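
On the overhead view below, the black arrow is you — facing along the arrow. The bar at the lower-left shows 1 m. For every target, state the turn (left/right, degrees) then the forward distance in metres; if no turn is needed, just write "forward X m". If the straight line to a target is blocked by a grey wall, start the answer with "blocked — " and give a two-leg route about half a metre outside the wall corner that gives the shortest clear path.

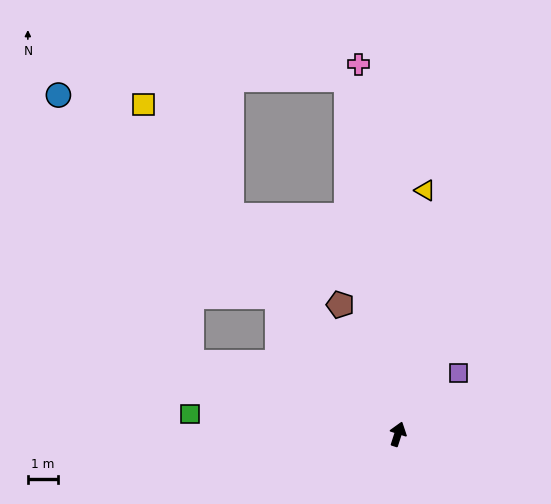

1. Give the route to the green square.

turn left 102°, forward 6.9 m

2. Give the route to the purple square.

turn right 27°, forward 2.8 m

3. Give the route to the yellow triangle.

turn left 12°, forward 8.1 m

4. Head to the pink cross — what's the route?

turn left 24°, forward 12.3 m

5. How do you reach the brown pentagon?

turn left 42°, forward 4.7 m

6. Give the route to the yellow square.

turn left 56°, forward 13.7 m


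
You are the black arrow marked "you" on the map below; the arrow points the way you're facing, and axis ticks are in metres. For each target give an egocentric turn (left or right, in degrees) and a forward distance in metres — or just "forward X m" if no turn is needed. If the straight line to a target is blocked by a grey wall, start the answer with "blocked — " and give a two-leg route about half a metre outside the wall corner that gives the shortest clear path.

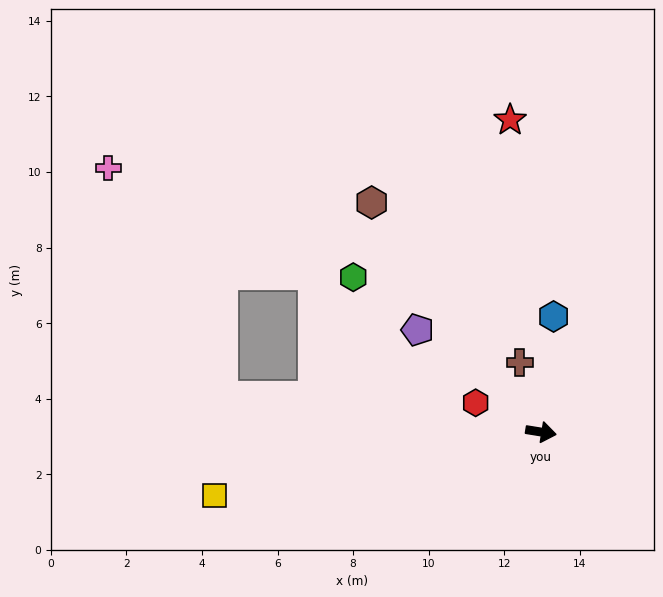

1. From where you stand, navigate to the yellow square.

turn right 160°, forward 8.8 m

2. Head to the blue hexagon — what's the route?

turn left 93°, forward 3.1 m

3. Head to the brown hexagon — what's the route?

turn left 136°, forward 7.6 m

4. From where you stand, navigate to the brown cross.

turn left 116°, forward 1.9 m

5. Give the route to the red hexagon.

turn left 165°, forward 1.9 m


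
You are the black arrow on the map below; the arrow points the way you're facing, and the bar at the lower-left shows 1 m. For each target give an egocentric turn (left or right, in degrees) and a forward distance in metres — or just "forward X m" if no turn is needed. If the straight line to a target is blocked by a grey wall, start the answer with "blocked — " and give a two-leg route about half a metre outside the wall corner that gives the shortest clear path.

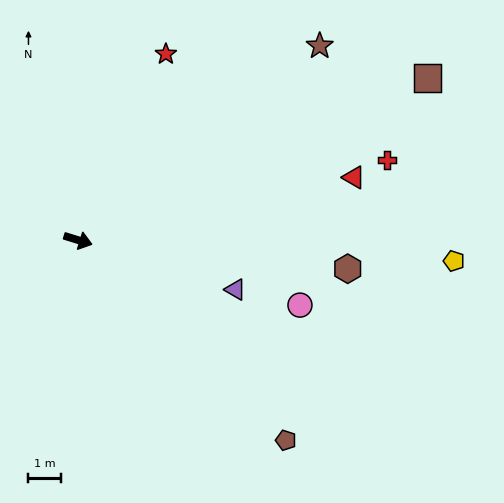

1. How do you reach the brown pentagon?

turn right 27°, forward 8.9 m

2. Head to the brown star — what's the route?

turn left 56°, forward 9.5 m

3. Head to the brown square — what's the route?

turn left 42°, forward 11.9 m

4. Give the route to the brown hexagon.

turn left 11°, forward 8.4 m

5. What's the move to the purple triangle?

forward 5.1 m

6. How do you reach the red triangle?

turn left 30°, forward 8.7 m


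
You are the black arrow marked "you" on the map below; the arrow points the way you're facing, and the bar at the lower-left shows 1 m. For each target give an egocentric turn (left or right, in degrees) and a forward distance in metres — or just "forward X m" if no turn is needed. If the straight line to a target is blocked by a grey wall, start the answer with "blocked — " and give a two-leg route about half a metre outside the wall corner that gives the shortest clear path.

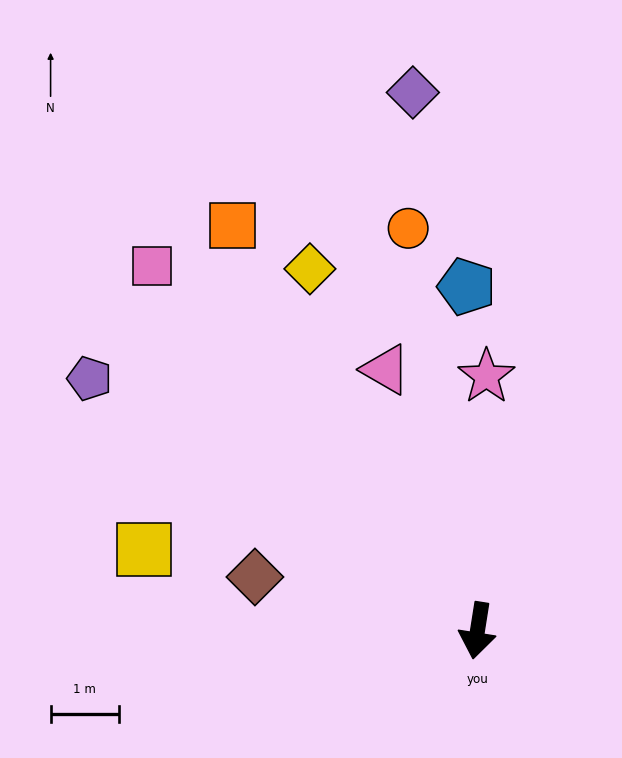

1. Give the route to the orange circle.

turn right 161°, forward 6.0 m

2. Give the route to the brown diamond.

turn right 95°, forward 3.3 m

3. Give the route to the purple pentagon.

turn right 114°, forward 6.8 m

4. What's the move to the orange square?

turn right 140°, forward 6.9 m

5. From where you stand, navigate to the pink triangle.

turn right 152°, forward 4.0 m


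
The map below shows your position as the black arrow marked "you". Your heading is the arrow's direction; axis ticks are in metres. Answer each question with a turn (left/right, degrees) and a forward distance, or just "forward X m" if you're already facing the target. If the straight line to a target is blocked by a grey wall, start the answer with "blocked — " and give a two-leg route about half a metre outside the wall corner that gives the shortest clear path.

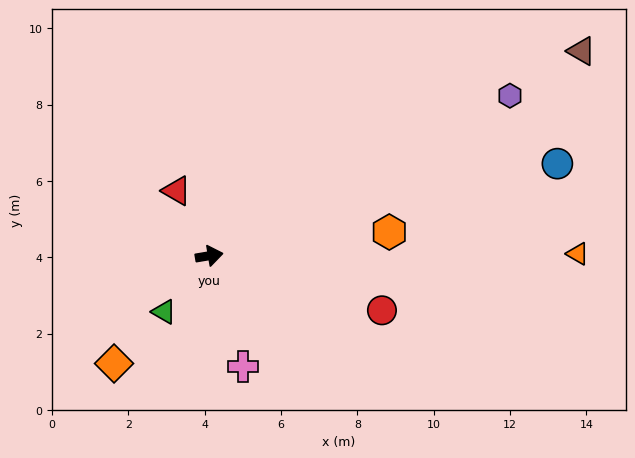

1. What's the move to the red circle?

turn right 27°, forward 4.7 m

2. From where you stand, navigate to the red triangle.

turn left 107°, forward 1.9 m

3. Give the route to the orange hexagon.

turn right 2°, forward 4.8 m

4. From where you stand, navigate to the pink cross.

turn right 82°, forward 3.0 m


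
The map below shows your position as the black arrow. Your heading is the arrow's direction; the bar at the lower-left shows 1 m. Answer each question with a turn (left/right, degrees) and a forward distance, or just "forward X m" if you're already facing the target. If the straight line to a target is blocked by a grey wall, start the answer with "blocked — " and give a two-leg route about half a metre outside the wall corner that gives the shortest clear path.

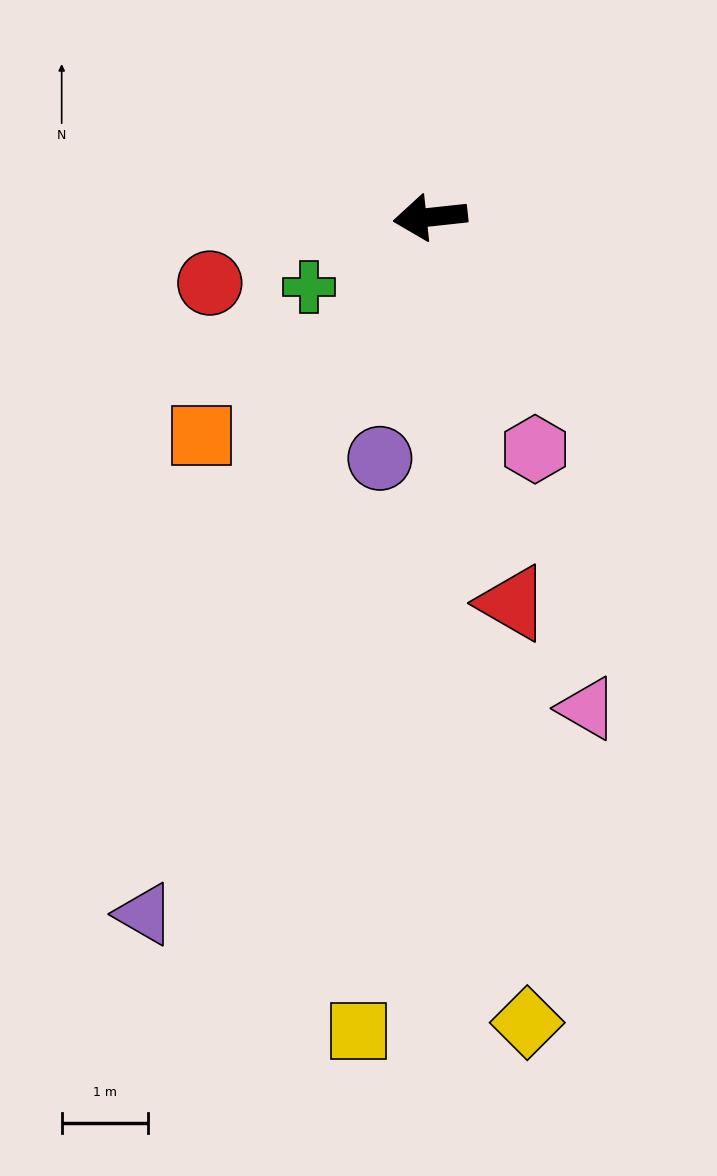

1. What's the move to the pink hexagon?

turn left 108°, forward 3.0 m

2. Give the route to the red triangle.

turn left 96°, forward 4.6 m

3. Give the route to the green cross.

turn left 24°, forward 1.6 m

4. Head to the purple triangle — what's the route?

turn left 62°, forward 8.7 m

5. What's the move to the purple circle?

turn left 72°, forward 2.9 m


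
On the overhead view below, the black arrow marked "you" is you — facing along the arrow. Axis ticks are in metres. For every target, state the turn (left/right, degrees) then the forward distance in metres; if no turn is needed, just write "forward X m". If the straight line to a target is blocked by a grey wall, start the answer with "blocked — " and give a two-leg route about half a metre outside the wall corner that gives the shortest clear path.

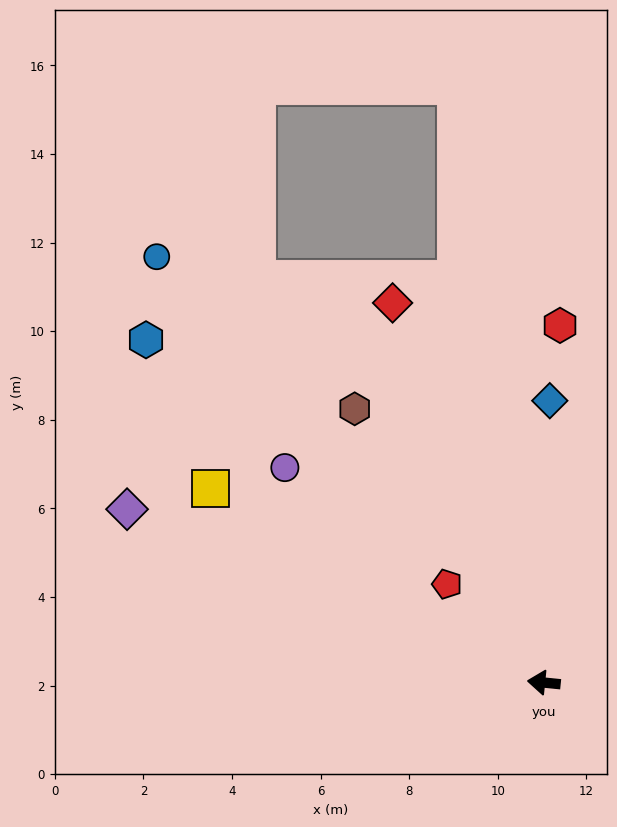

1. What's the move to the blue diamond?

turn right 85°, forward 6.4 m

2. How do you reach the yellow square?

turn right 24°, forward 8.7 m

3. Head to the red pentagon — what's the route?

turn right 40°, forward 3.1 m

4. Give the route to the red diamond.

turn right 63°, forward 9.2 m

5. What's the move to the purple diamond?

turn right 17°, forward 10.2 m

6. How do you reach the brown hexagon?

turn right 50°, forward 7.5 m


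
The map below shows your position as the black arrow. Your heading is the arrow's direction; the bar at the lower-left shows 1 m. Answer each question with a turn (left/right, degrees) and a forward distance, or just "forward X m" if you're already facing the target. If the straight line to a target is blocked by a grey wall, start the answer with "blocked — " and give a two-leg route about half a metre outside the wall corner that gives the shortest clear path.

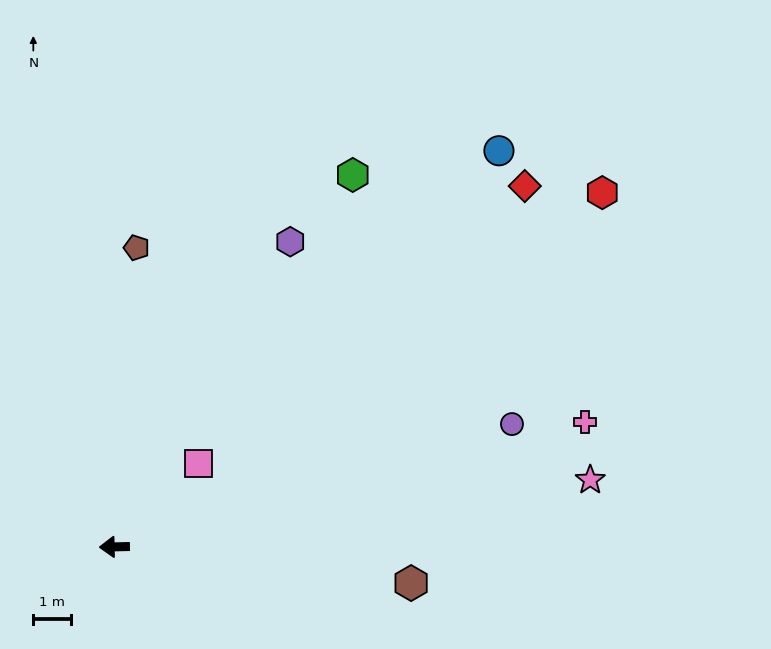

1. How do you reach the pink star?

turn right 173°, forward 12.8 m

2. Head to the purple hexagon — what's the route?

turn right 121°, forward 9.4 m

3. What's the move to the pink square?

turn right 136°, forward 3.1 m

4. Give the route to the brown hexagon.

turn left 172°, forward 8.0 m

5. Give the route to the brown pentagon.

turn right 95°, forward 8.0 m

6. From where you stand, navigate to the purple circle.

turn right 164°, forward 11.1 m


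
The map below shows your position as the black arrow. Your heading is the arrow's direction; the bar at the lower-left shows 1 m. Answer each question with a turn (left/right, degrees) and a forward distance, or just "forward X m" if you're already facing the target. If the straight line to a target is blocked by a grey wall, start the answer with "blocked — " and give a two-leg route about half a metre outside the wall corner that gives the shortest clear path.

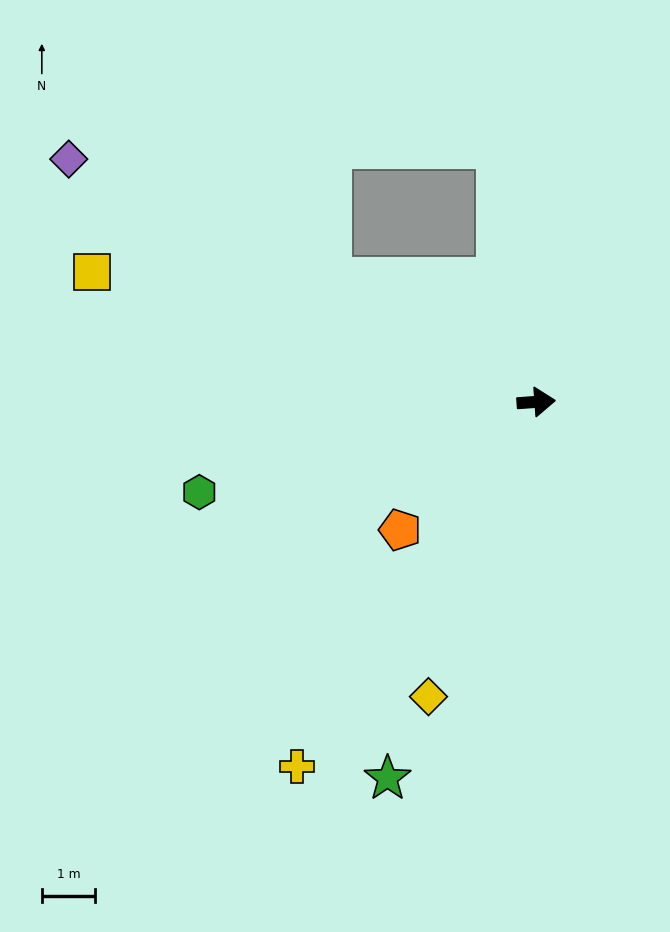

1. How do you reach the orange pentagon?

turn right 141°, forward 3.5 m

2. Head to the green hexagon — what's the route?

turn right 169°, forward 6.5 m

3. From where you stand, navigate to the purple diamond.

turn left 148°, forward 9.9 m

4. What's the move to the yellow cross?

turn right 127°, forward 8.2 m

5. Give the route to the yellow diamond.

turn right 114°, forward 5.9 m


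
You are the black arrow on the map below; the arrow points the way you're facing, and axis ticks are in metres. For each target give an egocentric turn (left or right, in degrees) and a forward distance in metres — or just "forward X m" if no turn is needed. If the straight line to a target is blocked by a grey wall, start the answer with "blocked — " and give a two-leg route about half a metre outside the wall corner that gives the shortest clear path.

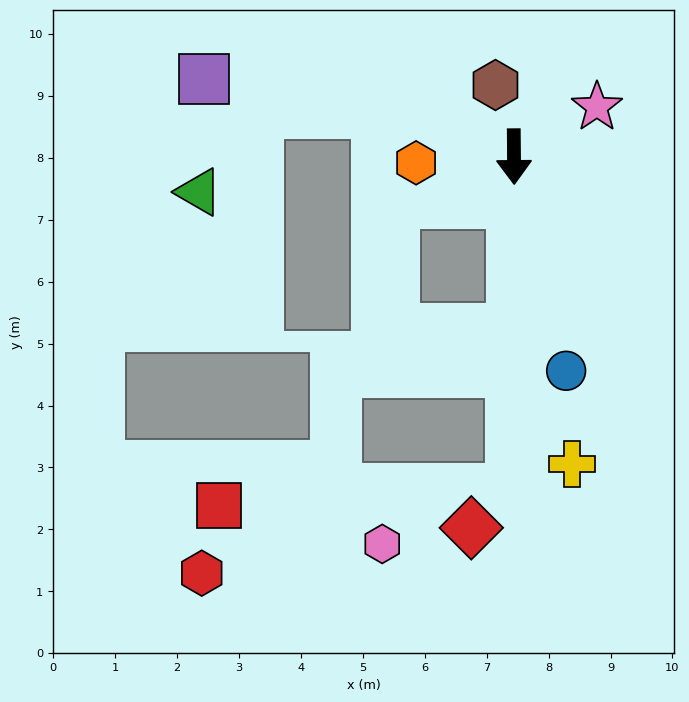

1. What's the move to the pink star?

turn left 120°, forward 1.6 m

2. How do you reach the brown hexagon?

turn right 166°, forward 1.2 m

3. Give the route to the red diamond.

blocked — forward 5.4 m, then turn right 47°, forward 0.9 m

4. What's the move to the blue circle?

turn left 13°, forward 3.6 m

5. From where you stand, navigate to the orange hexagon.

turn right 87°, forward 1.6 m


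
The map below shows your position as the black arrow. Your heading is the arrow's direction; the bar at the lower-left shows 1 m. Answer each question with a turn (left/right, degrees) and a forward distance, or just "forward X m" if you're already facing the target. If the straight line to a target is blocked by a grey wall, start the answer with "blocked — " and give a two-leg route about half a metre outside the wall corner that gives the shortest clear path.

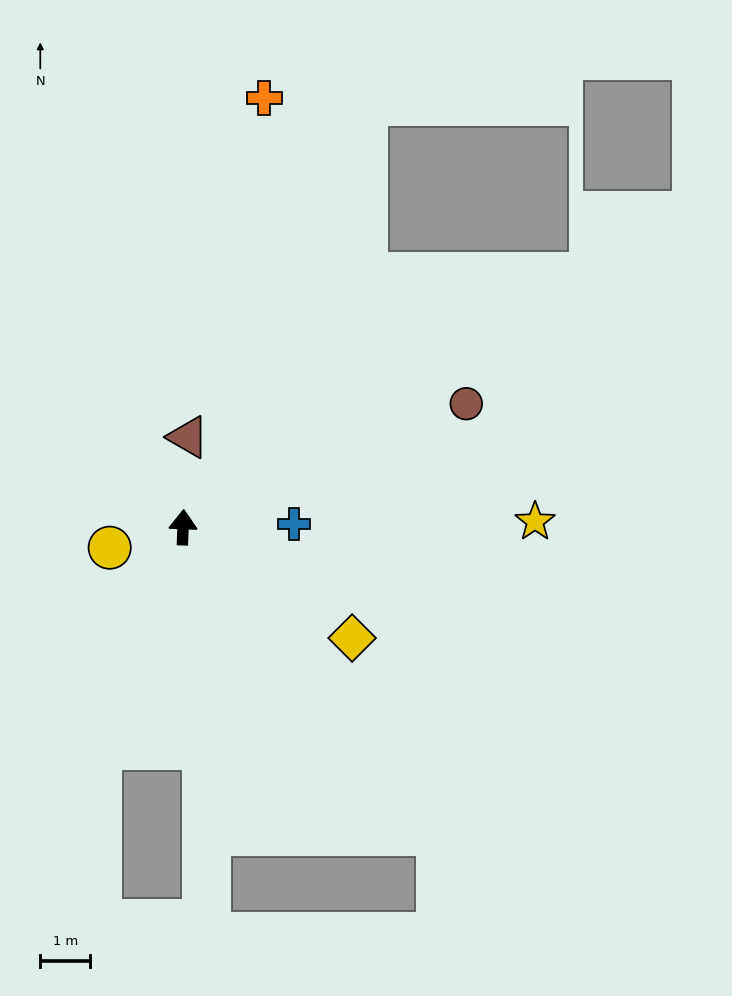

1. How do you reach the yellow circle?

turn left 108°, forward 1.5 m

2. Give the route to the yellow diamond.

turn right 121°, forward 4.1 m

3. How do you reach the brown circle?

turn right 64°, forward 6.2 m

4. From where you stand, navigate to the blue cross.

turn right 86°, forward 2.2 m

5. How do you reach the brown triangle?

forward 1.8 m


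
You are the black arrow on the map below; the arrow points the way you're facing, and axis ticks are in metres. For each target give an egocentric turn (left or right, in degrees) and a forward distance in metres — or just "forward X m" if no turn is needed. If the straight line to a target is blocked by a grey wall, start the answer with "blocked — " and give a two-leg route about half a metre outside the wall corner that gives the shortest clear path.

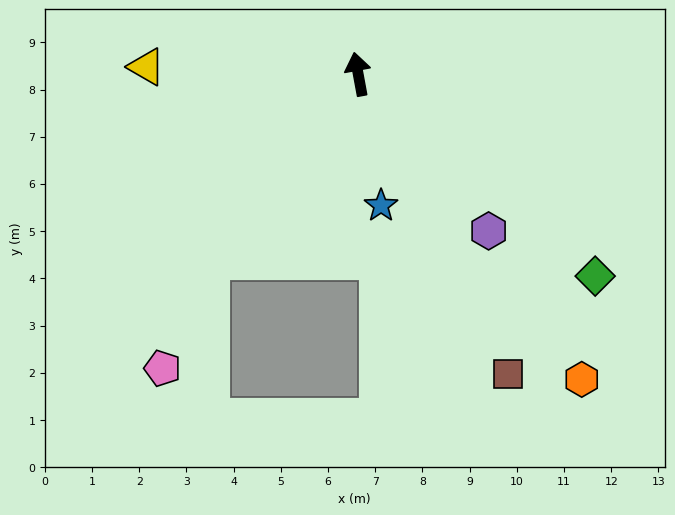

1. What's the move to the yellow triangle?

turn left 78°, forward 4.5 m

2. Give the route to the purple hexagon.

turn right 151°, forward 4.3 m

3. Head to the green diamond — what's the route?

turn right 141°, forward 6.6 m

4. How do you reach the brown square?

turn right 164°, forward 7.1 m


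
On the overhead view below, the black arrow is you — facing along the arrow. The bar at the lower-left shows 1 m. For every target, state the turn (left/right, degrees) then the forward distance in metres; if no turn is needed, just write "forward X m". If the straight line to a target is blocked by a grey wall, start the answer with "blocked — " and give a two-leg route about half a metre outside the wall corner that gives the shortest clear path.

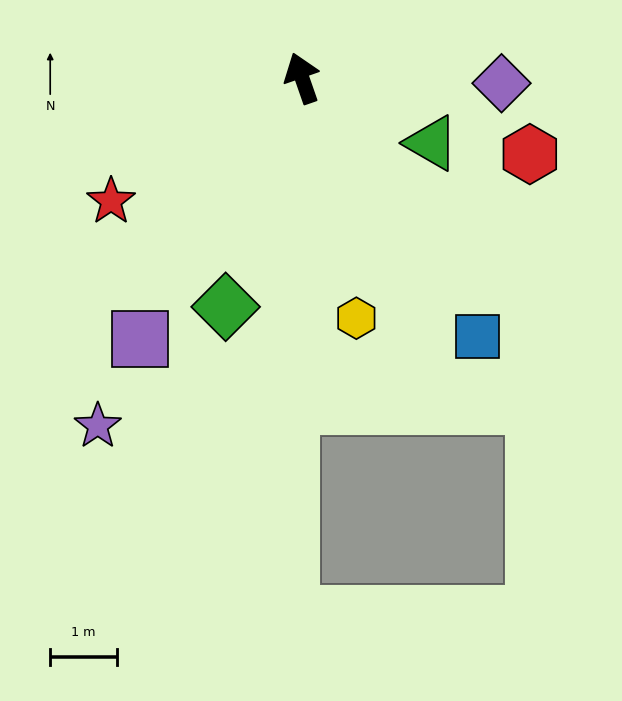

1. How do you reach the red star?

turn left 104°, forward 3.4 m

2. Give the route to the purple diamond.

turn right 111°, forward 3.0 m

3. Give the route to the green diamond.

turn left 142°, forward 3.6 m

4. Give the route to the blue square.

turn right 165°, forward 4.7 m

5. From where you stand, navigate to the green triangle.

turn right 136°, forward 2.2 m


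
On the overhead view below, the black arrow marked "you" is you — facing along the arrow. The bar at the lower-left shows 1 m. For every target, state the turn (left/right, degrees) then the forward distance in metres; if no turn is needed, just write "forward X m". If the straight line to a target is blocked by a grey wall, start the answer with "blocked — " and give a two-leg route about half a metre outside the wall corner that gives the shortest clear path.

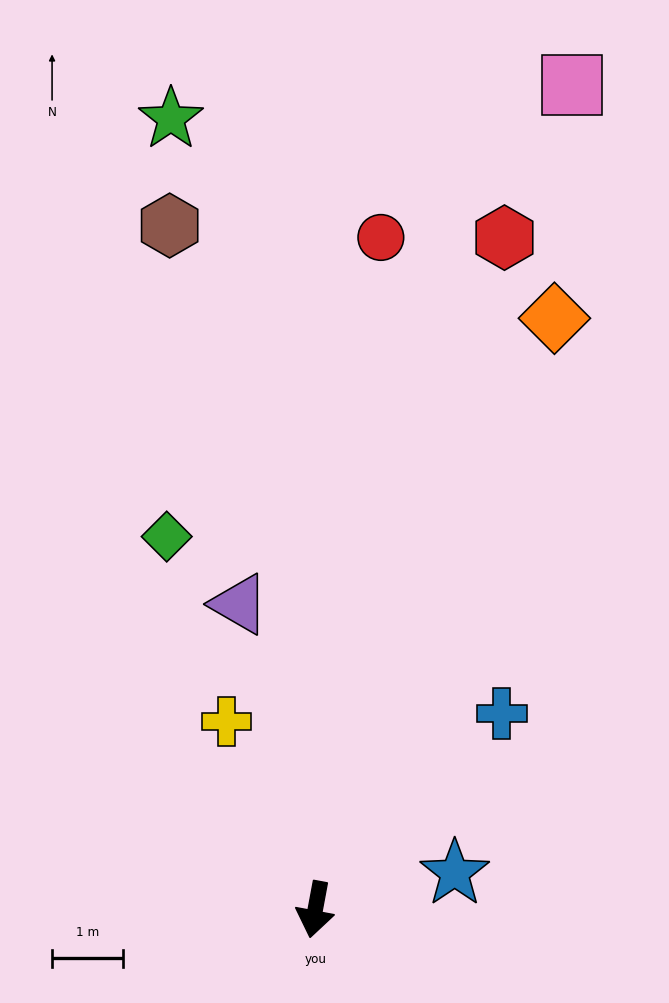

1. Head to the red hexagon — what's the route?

turn left 175°, forward 9.9 m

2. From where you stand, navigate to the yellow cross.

turn right 144°, forward 2.9 m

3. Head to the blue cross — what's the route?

turn left 147°, forward 3.8 m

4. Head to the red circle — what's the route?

turn right 175°, forward 9.5 m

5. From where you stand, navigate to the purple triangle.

turn right 156°, forward 4.4 m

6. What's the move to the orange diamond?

turn left 169°, forward 9.0 m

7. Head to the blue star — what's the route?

turn left 115°, forward 2.0 m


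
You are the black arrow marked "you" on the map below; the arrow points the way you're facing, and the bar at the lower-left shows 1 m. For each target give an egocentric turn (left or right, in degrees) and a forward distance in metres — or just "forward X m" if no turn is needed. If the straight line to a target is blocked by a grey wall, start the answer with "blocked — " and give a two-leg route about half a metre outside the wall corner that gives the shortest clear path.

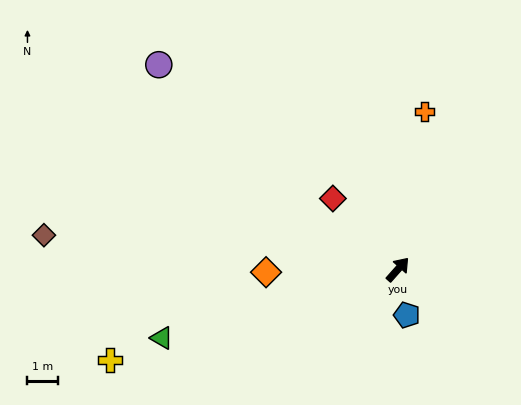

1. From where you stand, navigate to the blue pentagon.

turn right 127°, forward 1.5 m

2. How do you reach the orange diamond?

turn left 133°, forward 4.2 m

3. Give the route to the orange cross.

turn left 32°, forward 5.2 m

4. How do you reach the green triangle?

turn left 148°, forward 7.9 m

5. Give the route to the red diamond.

turn left 84°, forward 3.1 m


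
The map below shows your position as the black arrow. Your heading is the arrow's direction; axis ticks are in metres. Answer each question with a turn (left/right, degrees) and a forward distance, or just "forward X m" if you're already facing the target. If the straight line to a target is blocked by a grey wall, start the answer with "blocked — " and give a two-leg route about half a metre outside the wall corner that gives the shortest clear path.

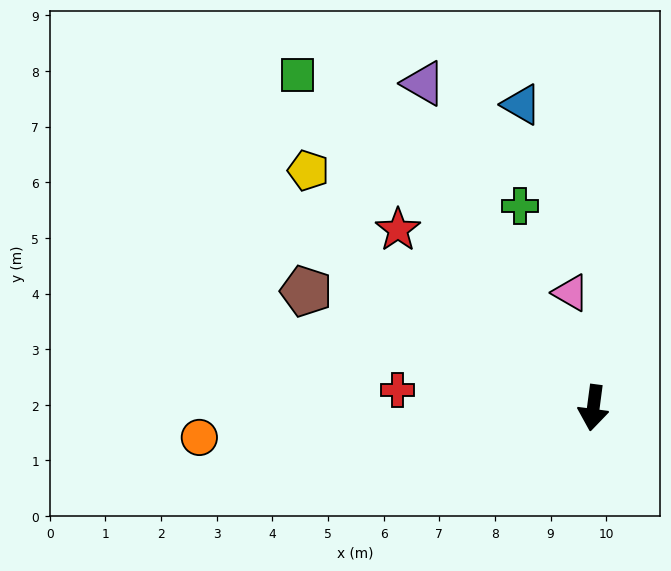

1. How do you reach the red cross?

turn right 88°, forward 3.5 m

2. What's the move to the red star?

turn right 125°, forward 4.7 m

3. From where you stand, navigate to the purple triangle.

turn right 145°, forward 6.6 m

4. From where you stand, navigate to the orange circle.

turn right 78°, forward 7.1 m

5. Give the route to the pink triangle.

turn right 161°, forward 2.1 m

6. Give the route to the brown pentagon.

turn right 105°, forward 5.6 m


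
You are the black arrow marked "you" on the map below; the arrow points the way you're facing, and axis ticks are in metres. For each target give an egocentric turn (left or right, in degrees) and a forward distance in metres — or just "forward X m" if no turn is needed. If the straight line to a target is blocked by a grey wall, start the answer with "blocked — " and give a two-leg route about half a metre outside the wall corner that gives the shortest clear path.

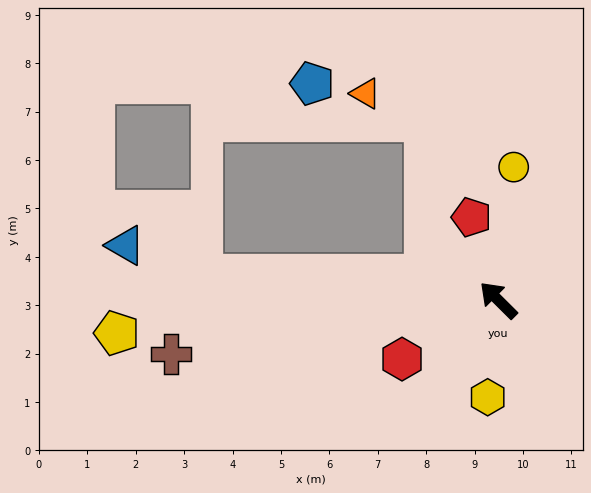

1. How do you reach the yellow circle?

turn right 52°, forward 2.8 m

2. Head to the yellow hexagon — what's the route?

turn left 129°, forward 2.0 m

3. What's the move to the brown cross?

turn left 54°, forward 6.9 m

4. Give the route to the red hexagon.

turn left 76°, forward 2.3 m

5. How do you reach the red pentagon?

turn right 27°, forward 1.8 m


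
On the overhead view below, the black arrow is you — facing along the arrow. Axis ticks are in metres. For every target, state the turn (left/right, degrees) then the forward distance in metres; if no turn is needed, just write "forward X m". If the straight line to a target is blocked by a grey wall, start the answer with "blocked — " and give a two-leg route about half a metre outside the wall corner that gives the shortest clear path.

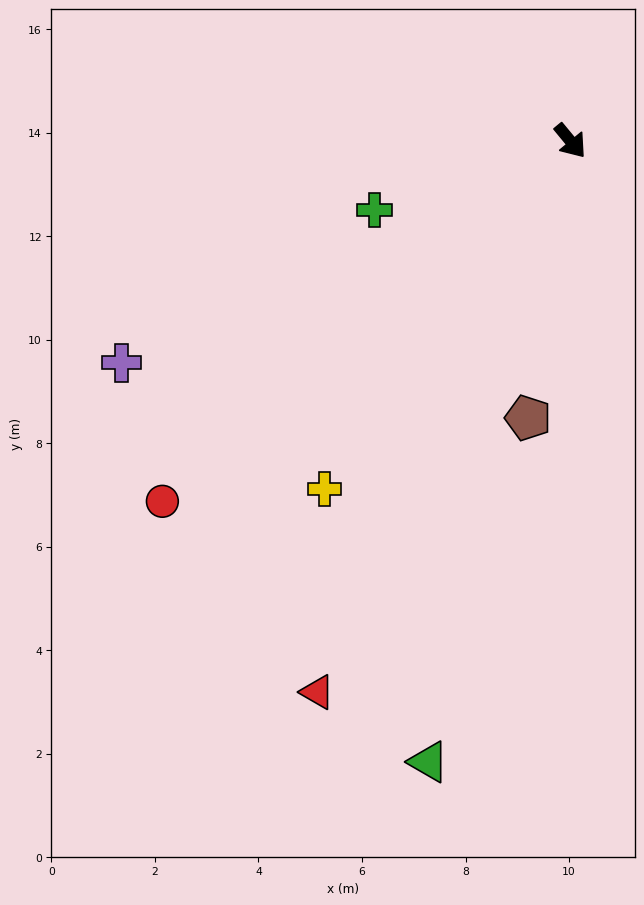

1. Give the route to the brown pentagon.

turn right 48°, forward 5.4 m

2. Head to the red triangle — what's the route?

turn right 64°, forward 11.7 m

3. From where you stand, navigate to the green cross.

turn right 110°, forward 4.0 m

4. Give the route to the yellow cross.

turn right 75°, forward 8.2 m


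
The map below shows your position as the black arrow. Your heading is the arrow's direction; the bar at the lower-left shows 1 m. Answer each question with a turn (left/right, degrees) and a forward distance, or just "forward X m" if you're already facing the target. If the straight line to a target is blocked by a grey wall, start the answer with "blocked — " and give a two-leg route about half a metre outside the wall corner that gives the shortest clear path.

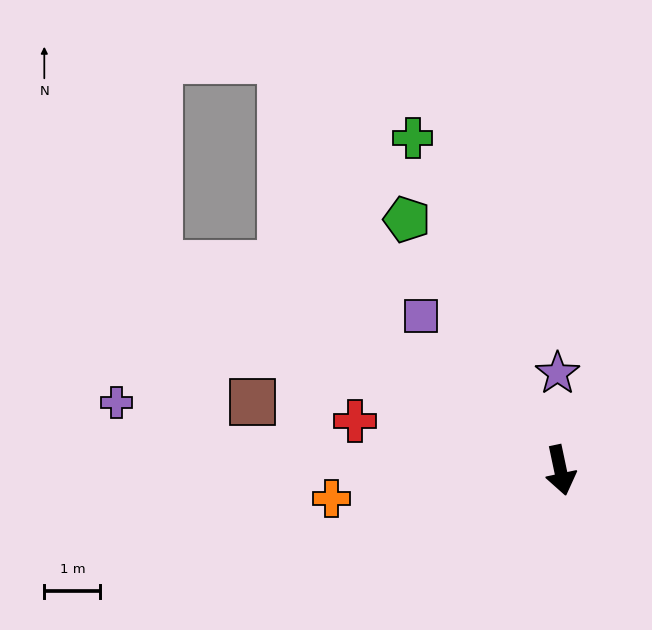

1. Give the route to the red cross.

turn right 115°, forward 3.8 m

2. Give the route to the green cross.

turn right 168°, forward 6.5 m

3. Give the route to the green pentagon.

turn right 160°, forward 5.2 m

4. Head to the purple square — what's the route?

turn right 150°, forward 3.7 m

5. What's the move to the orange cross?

turn right 95°, forward 4.1 m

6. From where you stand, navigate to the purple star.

turn left 170°, forward 1.7 m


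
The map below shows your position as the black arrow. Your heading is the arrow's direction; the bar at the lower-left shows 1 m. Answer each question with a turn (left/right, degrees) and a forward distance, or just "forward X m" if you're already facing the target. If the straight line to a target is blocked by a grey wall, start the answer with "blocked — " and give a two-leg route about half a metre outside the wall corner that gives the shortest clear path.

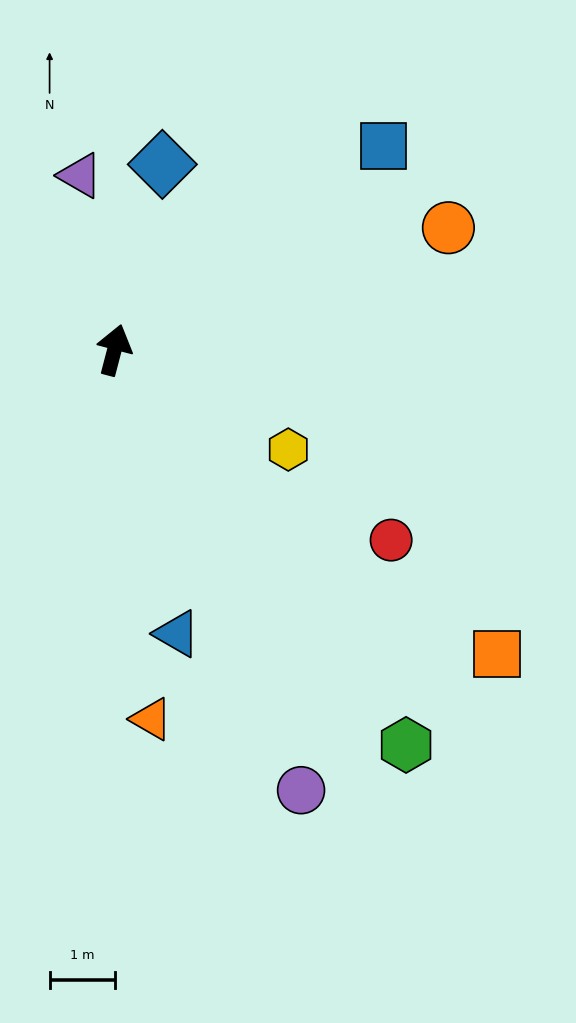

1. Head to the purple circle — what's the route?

turn right 142°, forward 7.3 m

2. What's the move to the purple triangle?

turn left 26°, forward 2.7 m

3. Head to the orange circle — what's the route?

turn right 55°, forward 5.4 m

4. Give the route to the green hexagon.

turn right 129°, forward 7.5 m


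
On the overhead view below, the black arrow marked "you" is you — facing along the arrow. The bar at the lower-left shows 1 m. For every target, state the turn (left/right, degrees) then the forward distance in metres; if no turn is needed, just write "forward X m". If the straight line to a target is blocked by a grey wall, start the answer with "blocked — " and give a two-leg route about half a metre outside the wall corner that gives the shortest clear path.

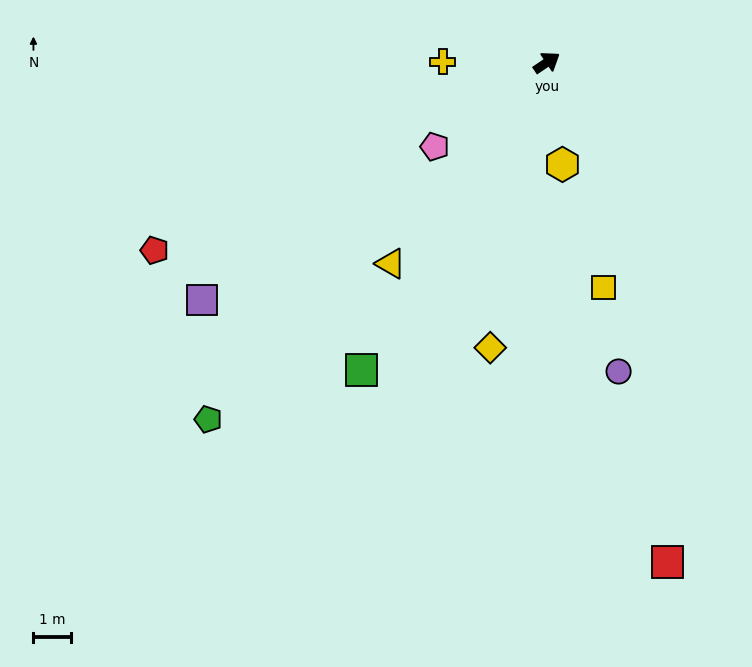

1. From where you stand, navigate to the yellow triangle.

turn right 162°, forward 6.8 m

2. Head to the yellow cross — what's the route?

turn left 146°, forward 2.8 m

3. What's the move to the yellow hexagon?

turn right 115°, forward 2.8 m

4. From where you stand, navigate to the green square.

turn right 155°, forward 9.6 m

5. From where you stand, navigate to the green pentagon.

turn right 167°, forward 13.1 m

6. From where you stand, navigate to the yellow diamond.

turn right 135°, forward 7.8 m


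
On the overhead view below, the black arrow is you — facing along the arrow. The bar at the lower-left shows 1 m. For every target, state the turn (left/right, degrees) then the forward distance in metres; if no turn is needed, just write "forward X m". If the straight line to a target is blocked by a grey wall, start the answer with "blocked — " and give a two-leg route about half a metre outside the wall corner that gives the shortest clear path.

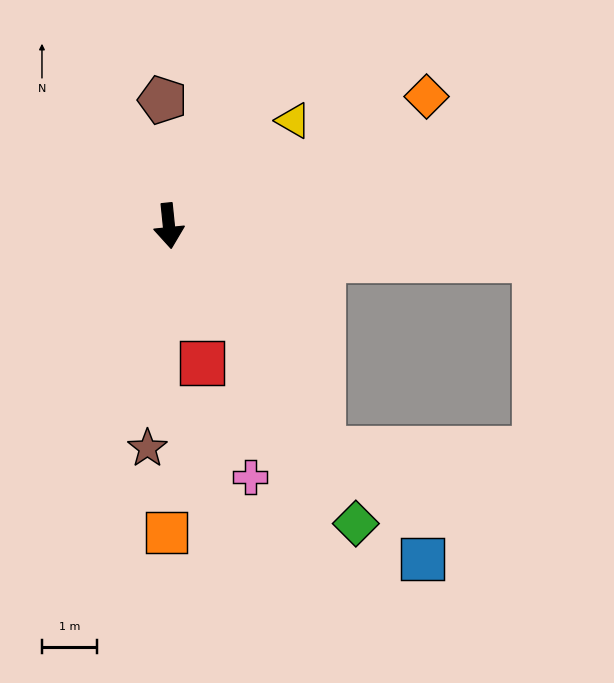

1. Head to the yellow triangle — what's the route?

turn left 124°, forward 3.0 m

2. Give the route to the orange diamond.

turn left 111°, forward 5.2 m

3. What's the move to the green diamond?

turn left 26°, forward 6.4 m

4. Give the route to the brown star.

turn right 11°, forward 4.1 m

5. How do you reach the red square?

turn left 8°, forward 2.6 m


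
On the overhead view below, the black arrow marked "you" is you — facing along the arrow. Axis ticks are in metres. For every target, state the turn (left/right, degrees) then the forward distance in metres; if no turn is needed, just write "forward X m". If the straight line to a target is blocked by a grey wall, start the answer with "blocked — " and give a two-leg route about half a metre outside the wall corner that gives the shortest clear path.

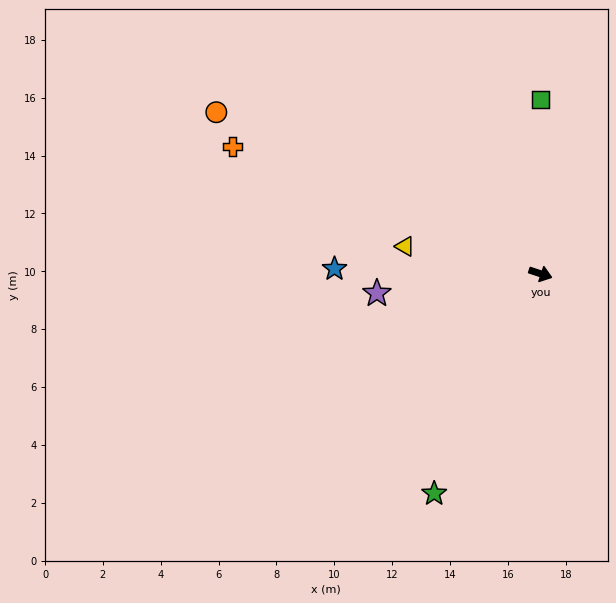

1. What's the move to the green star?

turn right 97°, forward 8.4 m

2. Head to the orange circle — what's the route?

turn left 172°, forward 12.5 m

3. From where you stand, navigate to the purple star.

turn right 155°, forward 5.7 m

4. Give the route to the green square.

turn left 108°, forward 6.0 m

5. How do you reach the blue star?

turn right 163°, forward 7.1 m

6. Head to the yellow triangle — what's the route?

turn right 173°, forward 4.8 m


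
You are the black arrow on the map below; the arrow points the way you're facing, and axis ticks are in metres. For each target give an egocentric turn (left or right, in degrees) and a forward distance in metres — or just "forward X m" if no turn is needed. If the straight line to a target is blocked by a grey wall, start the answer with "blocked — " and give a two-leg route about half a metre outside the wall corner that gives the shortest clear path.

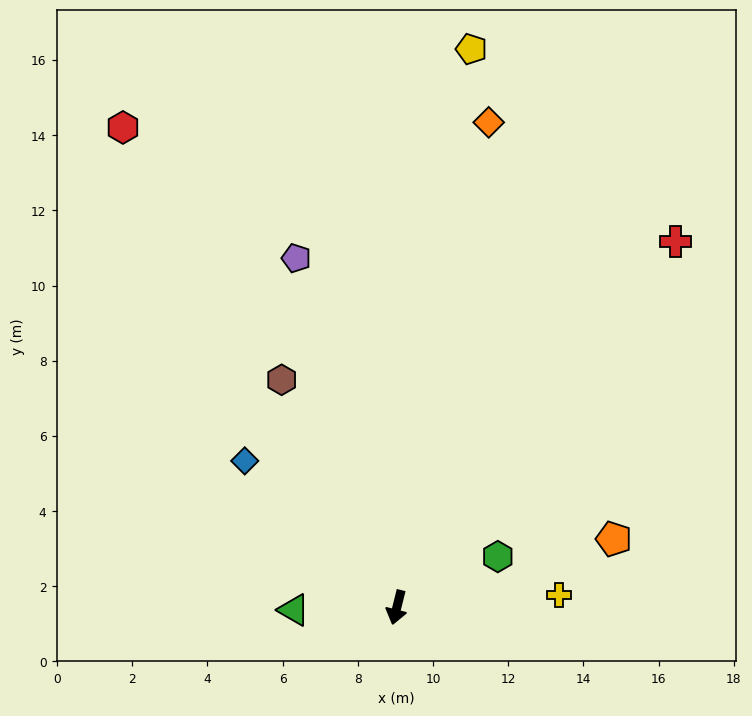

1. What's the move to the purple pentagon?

turn right 150°, forward 9.7 m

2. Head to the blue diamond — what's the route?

turn right 120°, forward 5.6 m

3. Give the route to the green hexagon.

turn left 131°, forward 3.0 m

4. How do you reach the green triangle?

turn right 75°, forward 2.7 m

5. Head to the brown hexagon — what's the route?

turn right 139°, forward 6.8 m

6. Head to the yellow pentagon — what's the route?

turn right 174°, forward 15.0 m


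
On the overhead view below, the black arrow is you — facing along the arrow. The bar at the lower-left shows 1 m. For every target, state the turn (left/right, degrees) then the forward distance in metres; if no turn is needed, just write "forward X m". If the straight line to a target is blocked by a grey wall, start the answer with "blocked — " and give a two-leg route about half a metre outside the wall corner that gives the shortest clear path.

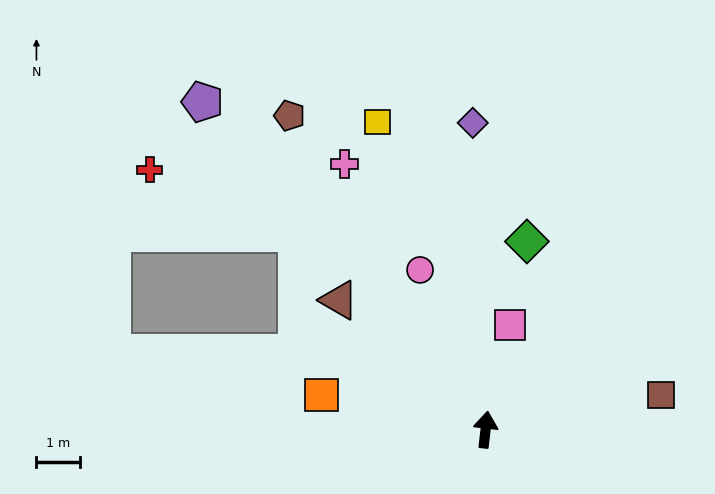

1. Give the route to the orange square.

turn left 85°, forward 3.8 m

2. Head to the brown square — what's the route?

turn right 72°, forward 4.1 m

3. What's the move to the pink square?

turn right 7°, forward 2.4 m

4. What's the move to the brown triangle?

turn left 55°, forward 4.4 m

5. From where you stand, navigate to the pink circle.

turn left 29°, forward 3.9 m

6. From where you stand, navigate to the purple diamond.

turn left 9°, forward 7.0 m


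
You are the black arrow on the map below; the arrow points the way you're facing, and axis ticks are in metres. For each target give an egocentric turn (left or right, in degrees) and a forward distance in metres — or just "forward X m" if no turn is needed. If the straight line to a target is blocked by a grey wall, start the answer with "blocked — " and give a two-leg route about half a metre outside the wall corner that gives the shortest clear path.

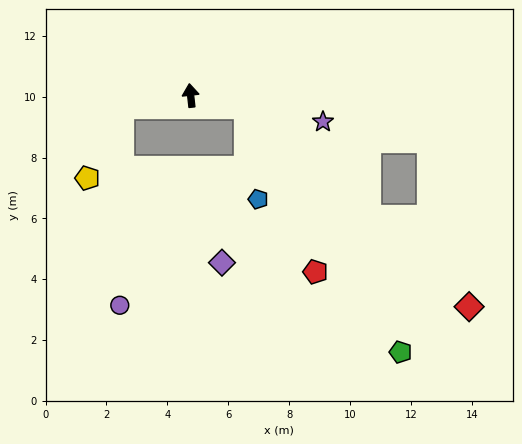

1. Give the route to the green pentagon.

blocked — turn right 107°, forward 1.9 m, then turn right 47°, forward 9.5 m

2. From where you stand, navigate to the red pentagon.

blocked — turn right 107°, forward 1.9 m, then turn right 57°, forward 5.9 m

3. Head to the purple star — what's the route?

turn right 108°, forward 4.4 m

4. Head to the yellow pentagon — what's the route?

blocked — turn left 93°, forward 2.3 m, then turn left 55°, forward 2.6 m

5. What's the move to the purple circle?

blocked — turn left 93°, forward 2.3 m, then turn left 80°, forward 6.5 m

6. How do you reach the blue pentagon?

blocked — turn right 107°, forward 1.9 m, then turn right 72°, forward 3.1 m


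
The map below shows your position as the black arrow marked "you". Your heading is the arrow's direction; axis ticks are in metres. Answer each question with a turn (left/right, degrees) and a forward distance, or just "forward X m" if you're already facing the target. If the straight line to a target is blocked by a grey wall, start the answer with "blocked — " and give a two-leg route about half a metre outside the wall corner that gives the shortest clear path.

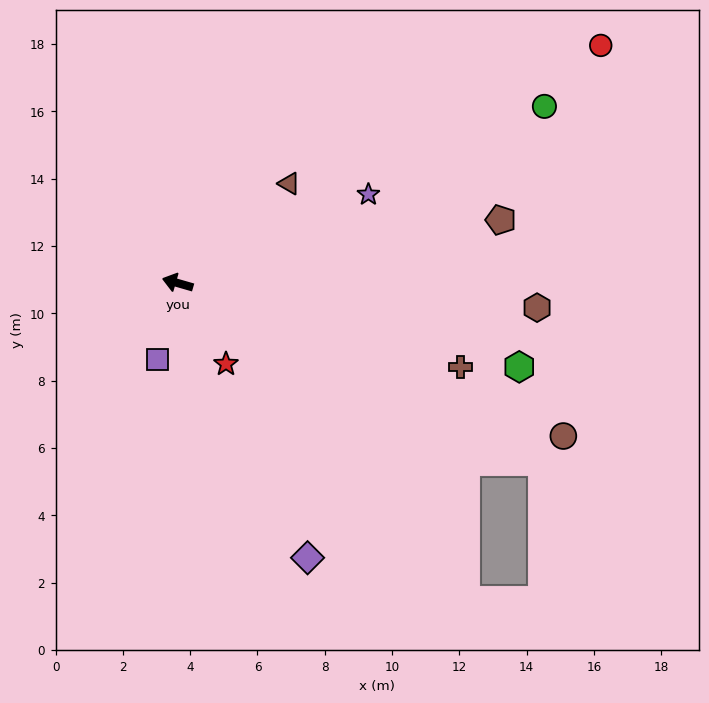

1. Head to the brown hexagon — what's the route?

turn right 168°, forward 10.7 m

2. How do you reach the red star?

turn left 137°, forward 2.8 m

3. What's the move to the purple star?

turn right 139°, forward 6.3 m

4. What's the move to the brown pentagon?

turn right 153°, forward 9.8 m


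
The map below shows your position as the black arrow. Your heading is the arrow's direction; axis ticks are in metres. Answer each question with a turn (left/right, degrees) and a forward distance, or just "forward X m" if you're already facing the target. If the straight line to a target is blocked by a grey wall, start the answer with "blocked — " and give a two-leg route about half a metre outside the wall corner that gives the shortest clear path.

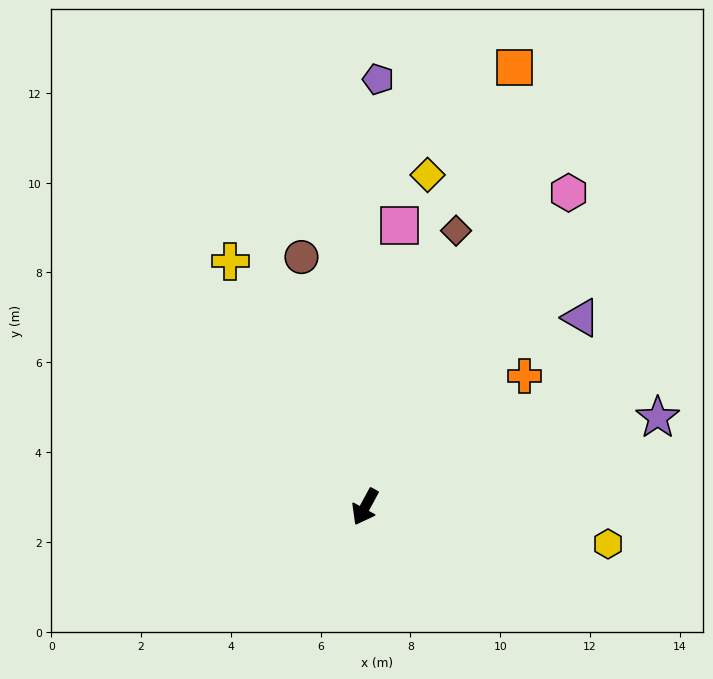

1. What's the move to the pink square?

turn right 158°, forward 6.3 m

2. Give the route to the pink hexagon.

turn left 176°, forward 8.3 m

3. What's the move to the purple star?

turn left 135°, forward 6.8 m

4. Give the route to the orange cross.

turn left 158°, forward 4.6 m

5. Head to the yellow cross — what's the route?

turn right 123°, forward 6.2 m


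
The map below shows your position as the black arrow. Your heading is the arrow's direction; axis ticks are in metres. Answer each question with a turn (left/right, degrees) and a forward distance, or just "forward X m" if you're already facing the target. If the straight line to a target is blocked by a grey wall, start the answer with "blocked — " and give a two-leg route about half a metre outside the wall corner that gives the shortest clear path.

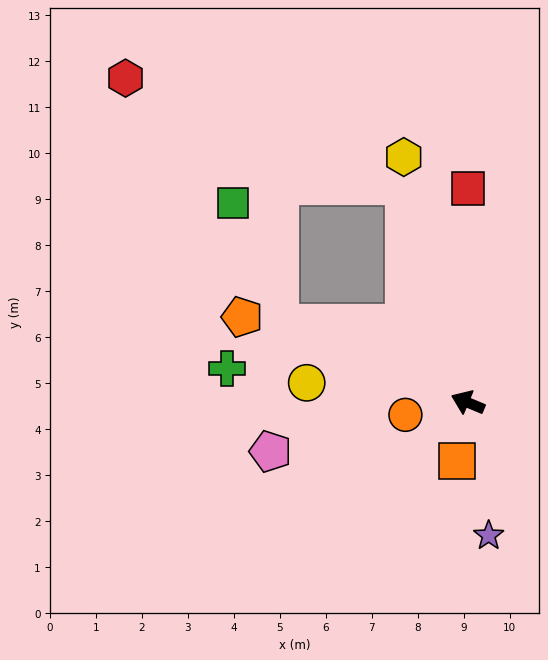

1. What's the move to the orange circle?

turn left 34°, forward 1.4 m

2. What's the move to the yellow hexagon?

turn right 53°, forward 5.5 m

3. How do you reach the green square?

blocked — forward 4.4 m, then turn right 46°, forward 2.8 m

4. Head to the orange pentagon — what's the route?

forward 5.2 m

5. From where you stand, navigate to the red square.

turn right 67°, forward 4.7 m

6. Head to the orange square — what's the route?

turn left 102°, forward 1.3 m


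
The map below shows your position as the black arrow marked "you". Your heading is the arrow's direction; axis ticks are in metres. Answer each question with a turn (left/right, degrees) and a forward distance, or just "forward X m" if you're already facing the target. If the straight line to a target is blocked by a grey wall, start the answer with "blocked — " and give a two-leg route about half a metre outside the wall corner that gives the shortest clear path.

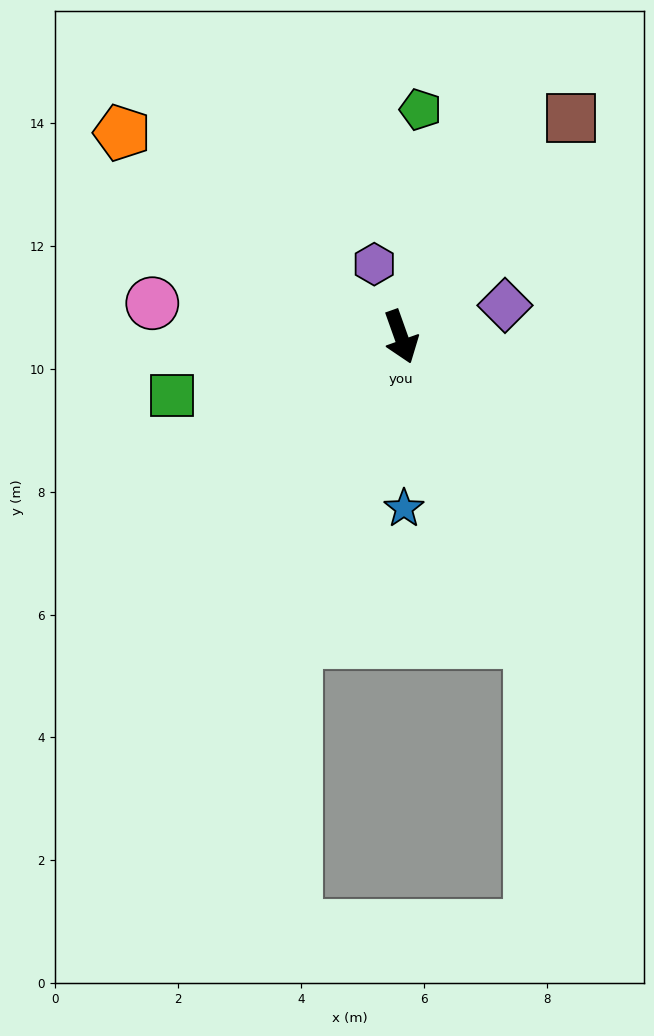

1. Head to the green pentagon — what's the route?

turn left 155°, forward 3.7 m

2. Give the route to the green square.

turn right 95°, forward 3.8 m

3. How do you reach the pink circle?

turn right 117°, forward 4.1 m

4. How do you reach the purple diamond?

turn left 87°, forward 1.8 m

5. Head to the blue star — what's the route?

turn right 19°, forward 2.8 m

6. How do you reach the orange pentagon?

turn right 146°, forward 5.6 m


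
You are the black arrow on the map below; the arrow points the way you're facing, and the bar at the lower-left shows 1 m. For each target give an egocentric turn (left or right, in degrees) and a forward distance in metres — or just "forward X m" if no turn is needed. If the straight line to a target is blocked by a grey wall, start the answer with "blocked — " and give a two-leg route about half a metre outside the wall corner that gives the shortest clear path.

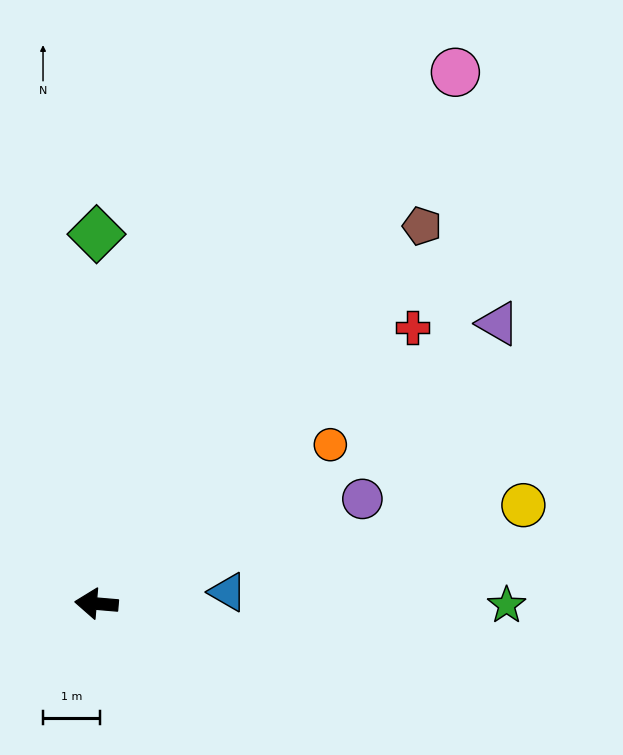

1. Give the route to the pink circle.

turn right 119°, forward 11.3 m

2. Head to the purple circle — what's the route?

turn right 154°, forward 5.0 m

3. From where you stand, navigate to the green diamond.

turn right 85°, forward 6.5 m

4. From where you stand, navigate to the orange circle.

turn right 141°, forward 5.0 m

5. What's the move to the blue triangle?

turn right 170°, forward 2.3 m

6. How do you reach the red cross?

turn right 134°, forward 7.4 m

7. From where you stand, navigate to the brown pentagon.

turn right 126°, forward 8.8 m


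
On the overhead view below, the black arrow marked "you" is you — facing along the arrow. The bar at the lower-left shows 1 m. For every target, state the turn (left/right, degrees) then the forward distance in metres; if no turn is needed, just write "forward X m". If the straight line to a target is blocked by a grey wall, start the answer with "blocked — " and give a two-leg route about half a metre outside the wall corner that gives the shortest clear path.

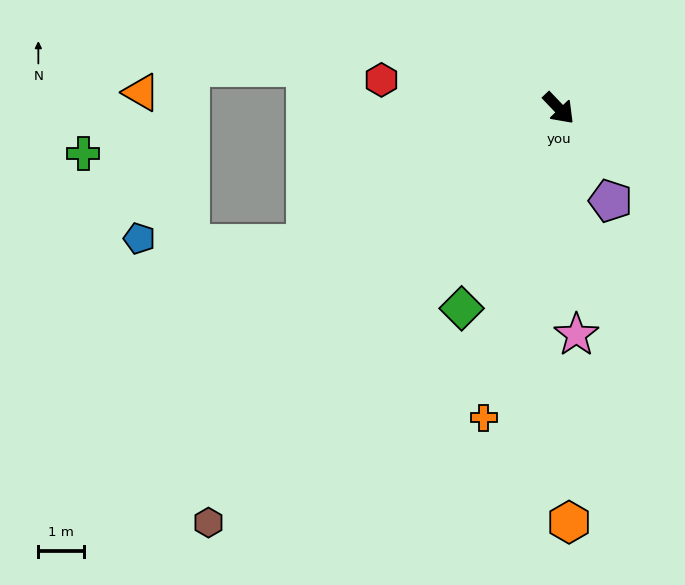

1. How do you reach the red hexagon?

turn right 143°, forward 3.9 m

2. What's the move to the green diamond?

turn right 70°, forward 4.8 m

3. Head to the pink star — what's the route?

turn right 39°, forward 4.9 m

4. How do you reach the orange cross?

turn right 57°, forward 6.9 m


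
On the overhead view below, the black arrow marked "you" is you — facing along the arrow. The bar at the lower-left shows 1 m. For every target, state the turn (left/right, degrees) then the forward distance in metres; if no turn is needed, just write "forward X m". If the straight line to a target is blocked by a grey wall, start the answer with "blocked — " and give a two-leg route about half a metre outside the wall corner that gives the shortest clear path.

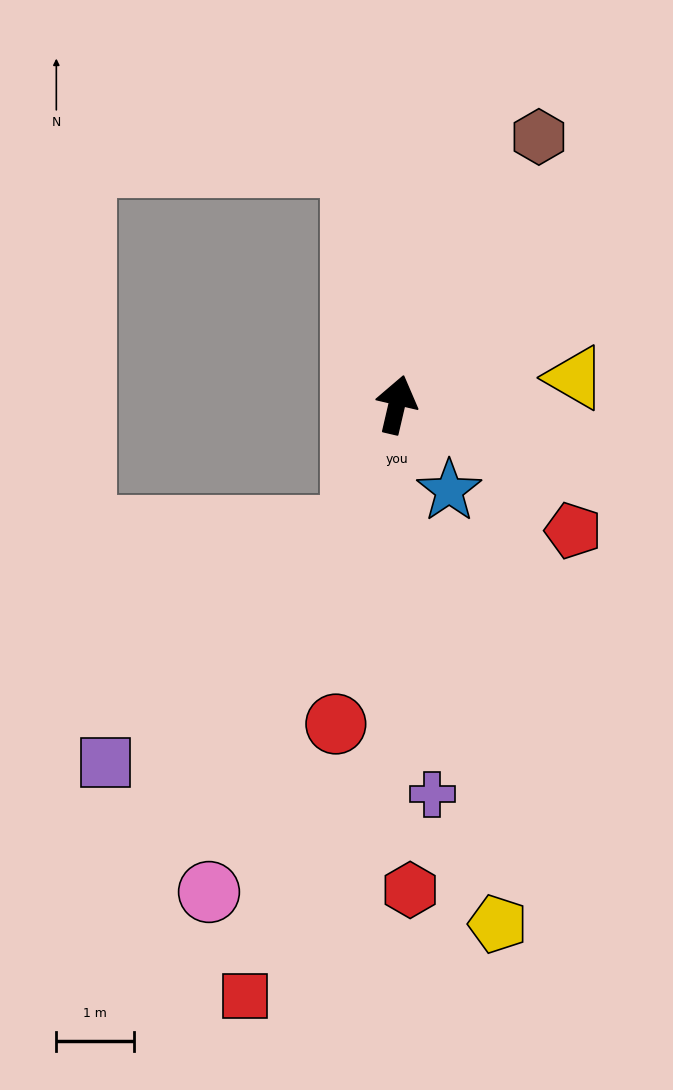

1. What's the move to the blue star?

turn right 136°, forward 1.3 m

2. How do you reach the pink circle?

turn left 172°, forward 6.8 m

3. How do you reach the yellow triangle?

turn right 68°, forward 2.3 m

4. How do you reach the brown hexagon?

turn right 15°, forward 3.9 m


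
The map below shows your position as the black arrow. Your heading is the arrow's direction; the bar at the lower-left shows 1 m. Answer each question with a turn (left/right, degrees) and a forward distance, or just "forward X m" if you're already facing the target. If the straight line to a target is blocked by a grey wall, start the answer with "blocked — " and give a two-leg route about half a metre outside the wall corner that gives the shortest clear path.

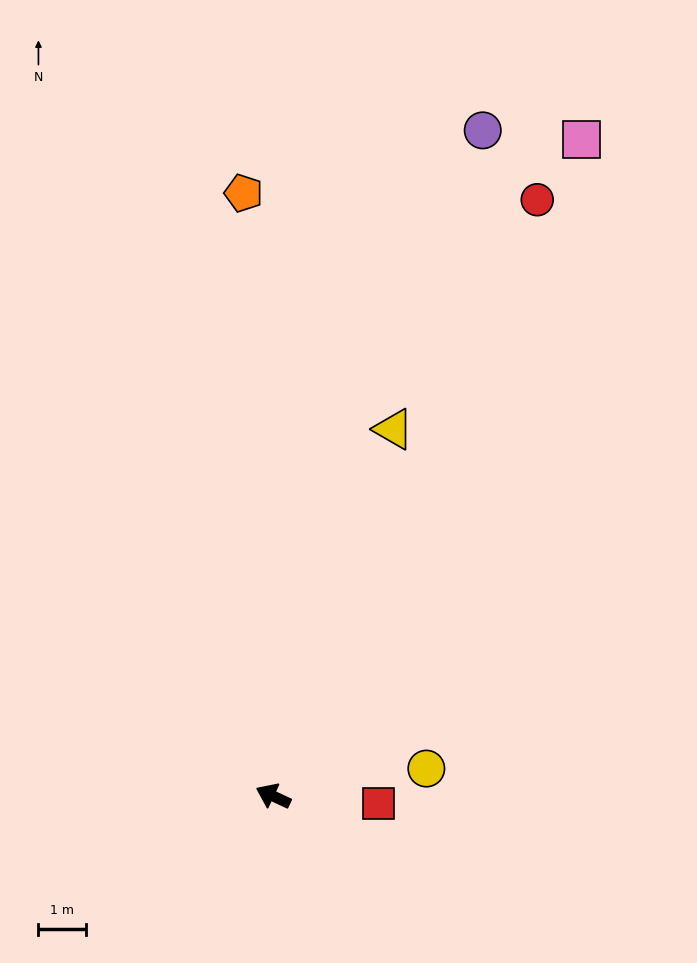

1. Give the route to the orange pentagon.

turn right 62°, forward 12.7 m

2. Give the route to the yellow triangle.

turn right 83°, forward 8.1 m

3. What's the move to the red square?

turn right 159°, forward 2.2 m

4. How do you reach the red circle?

turn right 89°, forward 13.8 m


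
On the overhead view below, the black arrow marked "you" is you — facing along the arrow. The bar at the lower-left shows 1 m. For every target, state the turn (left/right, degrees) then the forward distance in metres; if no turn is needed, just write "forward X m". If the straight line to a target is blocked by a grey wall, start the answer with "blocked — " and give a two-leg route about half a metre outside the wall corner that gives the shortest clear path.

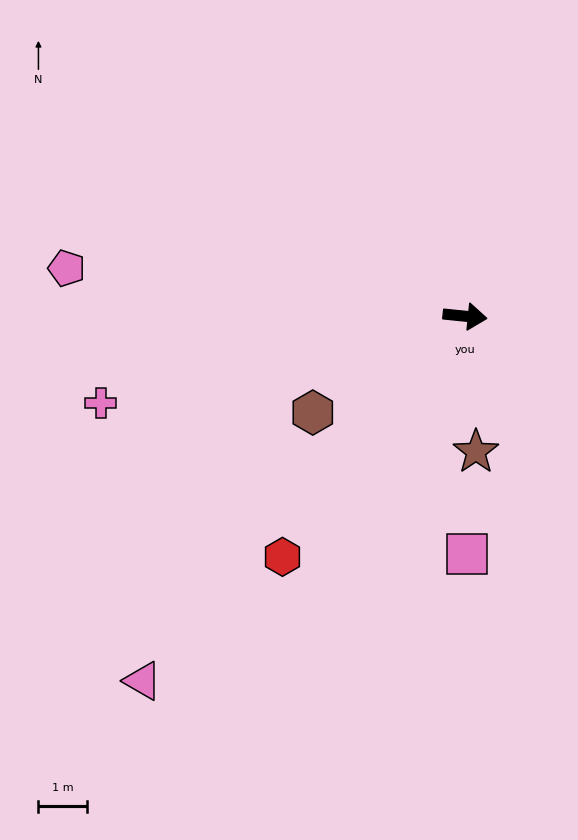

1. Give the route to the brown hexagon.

turn right 142°, forward 3.7 m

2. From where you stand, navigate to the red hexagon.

turn right 121°, forward 6.2 m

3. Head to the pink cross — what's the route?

turn right 161°, forward 7.6 m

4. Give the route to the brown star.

turn right 80°, forward 2.8 m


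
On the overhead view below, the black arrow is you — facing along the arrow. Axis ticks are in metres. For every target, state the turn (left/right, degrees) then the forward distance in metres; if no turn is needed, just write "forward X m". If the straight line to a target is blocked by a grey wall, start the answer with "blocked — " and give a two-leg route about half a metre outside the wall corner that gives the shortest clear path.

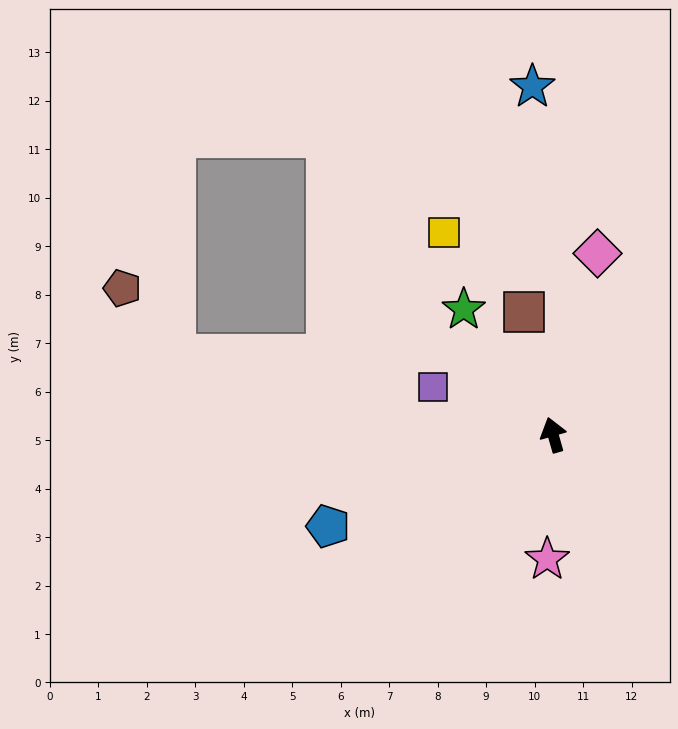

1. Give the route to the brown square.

turn right 3°, forward 2.6 m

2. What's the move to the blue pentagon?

turn left 96°, forward 5.0 m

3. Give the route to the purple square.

turn left 52°, forward 2.7 m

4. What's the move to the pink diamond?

turn right 30°, forward 3.9 m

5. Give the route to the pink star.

turn left 161°, forward 2.6 m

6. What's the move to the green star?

turn left 20°, forward 3.2 m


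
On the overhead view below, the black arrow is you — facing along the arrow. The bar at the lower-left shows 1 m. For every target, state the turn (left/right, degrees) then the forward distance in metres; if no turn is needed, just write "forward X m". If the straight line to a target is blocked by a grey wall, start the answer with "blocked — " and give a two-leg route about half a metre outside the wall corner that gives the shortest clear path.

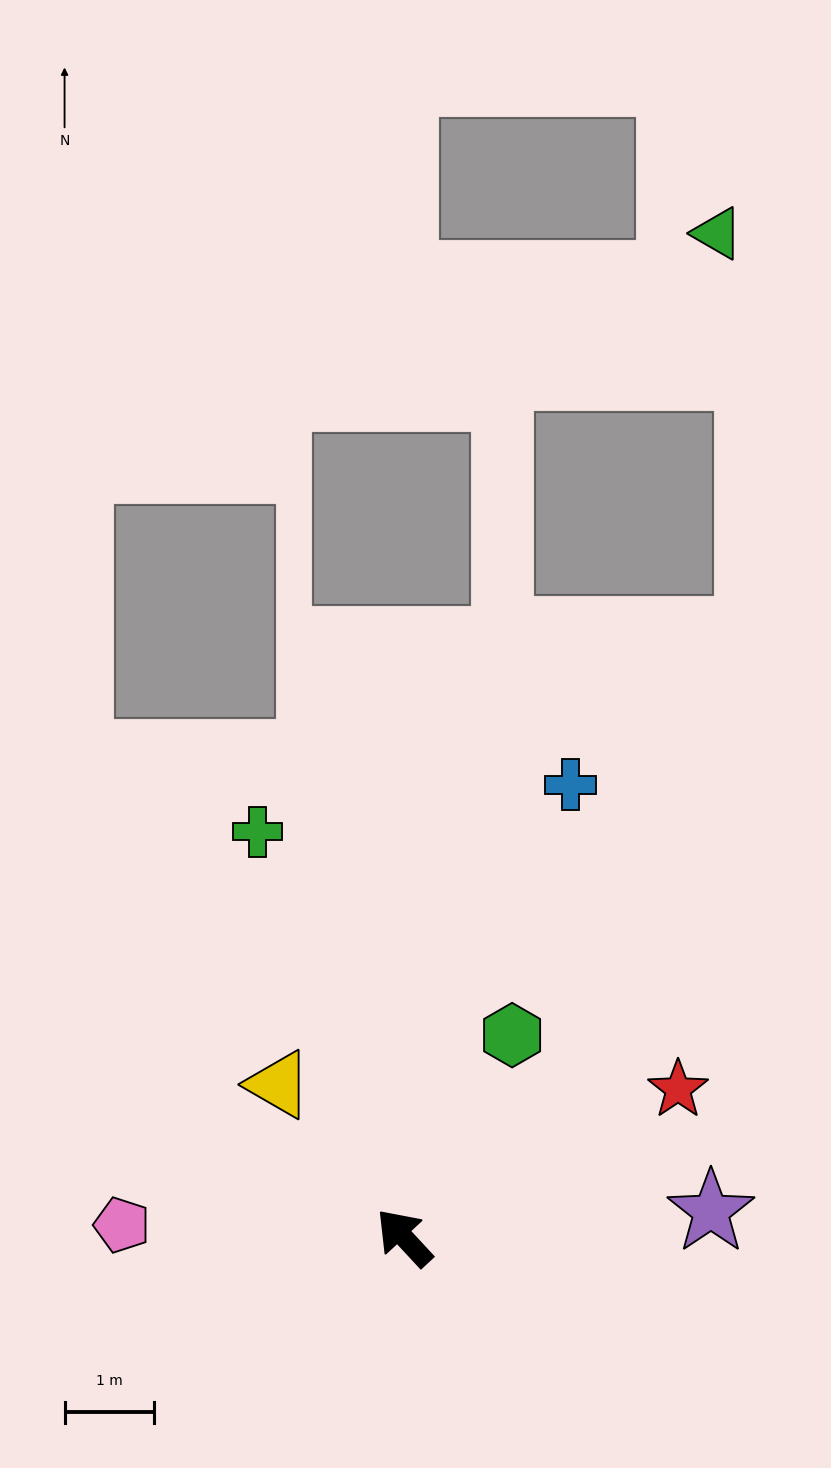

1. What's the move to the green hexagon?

turn right 71°, forward 2.6 m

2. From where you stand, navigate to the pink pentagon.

turn left 45°, forward 3.2 m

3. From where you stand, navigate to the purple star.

turn right 128°, forward 3.5 m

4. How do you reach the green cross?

turn right 23°, forward 4.8 m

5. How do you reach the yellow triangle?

turn right 3°, forward 2.2 m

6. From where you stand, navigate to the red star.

turn right 104°, forward 3.5 m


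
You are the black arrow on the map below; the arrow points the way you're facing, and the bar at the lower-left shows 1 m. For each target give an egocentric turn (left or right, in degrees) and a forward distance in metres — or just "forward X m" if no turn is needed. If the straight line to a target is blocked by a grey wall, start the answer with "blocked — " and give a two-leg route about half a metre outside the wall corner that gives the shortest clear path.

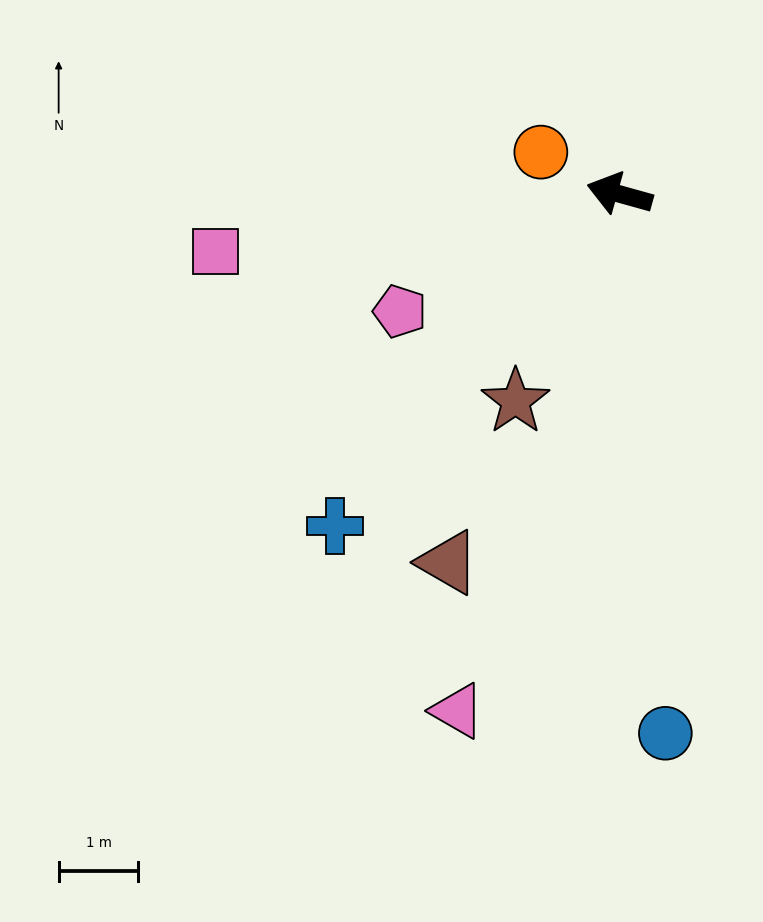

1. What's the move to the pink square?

turn left 24°, forward 5.1 m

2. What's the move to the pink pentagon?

turn left 44°, forward 3.1 m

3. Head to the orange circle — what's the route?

turn right 12°, forward 1.1 m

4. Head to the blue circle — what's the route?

turn left 110°, forward 6.8 m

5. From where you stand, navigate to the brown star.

turn left 79°, forward 2.9 m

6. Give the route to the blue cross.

turn left 65°, forward 5.5 m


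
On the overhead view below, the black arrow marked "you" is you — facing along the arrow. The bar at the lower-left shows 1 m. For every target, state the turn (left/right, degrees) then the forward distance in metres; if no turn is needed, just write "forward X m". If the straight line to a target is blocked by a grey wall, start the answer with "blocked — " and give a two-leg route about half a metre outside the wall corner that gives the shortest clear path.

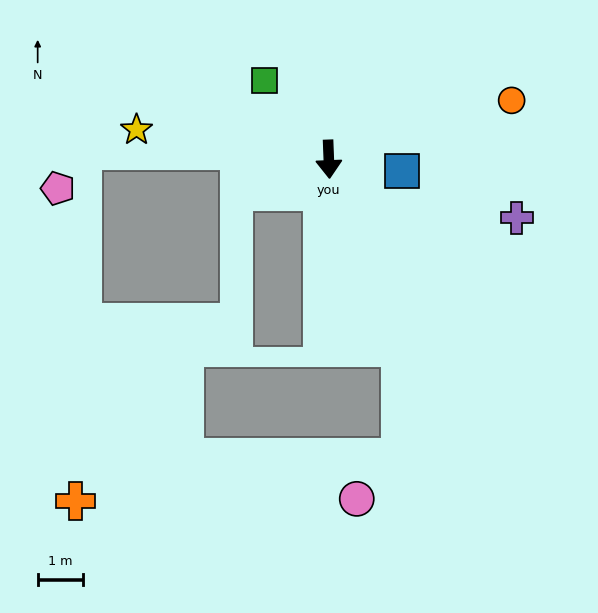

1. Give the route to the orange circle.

turn left 106°, forward 4.2 m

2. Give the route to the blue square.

turn left 79°, forward 1.6 m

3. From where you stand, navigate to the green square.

turn right 143°, forward 2.2 m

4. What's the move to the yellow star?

turn right 101°, forward 4.2 m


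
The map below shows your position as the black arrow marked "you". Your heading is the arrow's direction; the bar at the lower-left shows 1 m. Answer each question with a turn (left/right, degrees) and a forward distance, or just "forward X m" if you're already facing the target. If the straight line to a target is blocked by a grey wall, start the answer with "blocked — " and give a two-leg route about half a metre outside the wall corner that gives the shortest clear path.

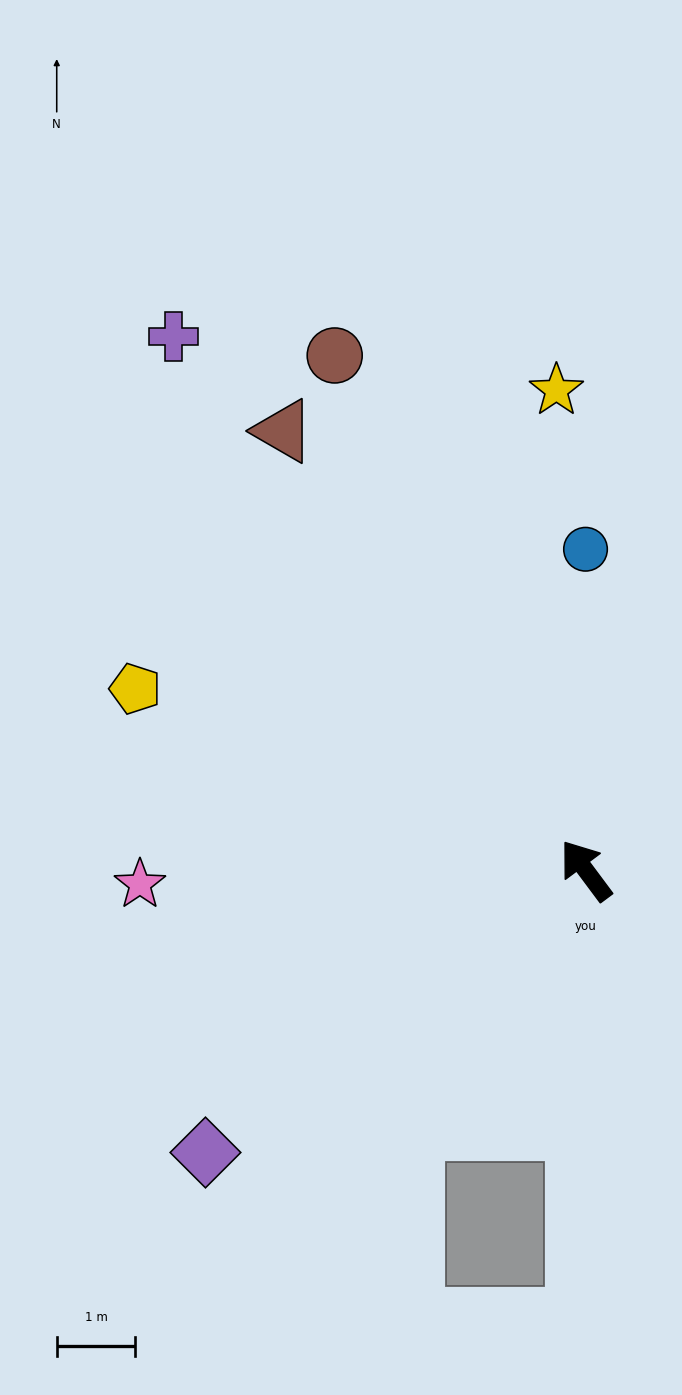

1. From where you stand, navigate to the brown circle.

turn right 11°, forward 7.3 m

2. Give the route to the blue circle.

turn right 37°, forward 4.1 m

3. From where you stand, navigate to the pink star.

turn left 55°, forward 5.7 m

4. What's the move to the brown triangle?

turn right 2°, forward 6.8 m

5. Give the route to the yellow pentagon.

turn left 31°, forward 6.2 m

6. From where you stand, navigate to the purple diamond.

turn left 90°, forward 6.0 m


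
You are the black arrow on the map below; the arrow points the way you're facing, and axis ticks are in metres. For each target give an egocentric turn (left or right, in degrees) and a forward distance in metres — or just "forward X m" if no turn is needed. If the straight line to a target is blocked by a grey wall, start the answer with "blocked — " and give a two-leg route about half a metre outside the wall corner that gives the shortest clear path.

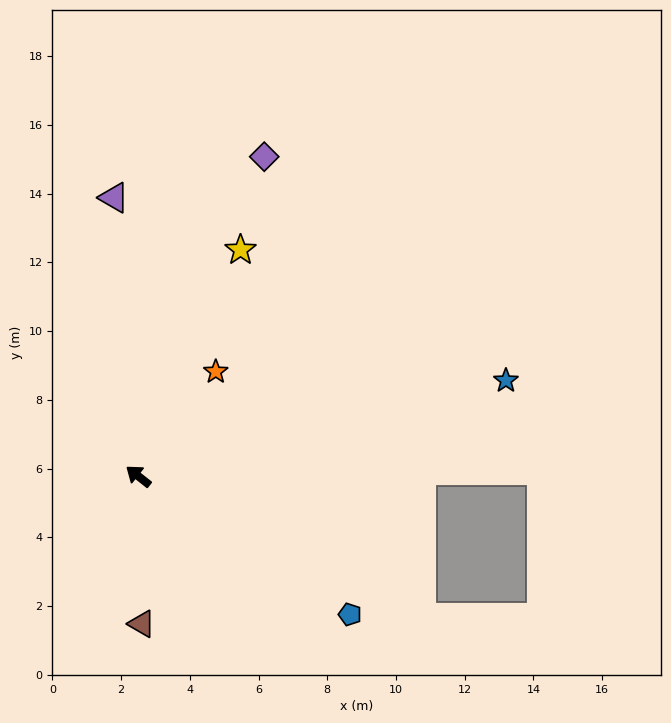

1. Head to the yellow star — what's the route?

turn right 76°, forward 7.2 m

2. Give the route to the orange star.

turn right 88°, forward 3.8 m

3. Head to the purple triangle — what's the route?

turn right 47°, forward 8.1 m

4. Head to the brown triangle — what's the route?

turn left 130°, forward 4.3 m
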